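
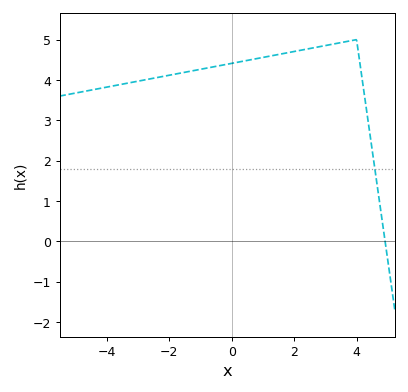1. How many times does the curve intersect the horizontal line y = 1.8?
1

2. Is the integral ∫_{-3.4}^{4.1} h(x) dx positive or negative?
positive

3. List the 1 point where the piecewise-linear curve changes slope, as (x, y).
(4, 5)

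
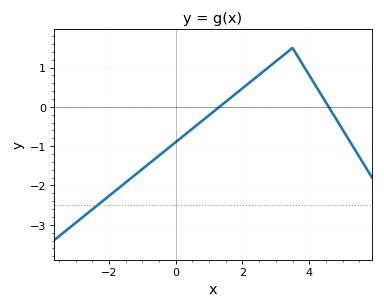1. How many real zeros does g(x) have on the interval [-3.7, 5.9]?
2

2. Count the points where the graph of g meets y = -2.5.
1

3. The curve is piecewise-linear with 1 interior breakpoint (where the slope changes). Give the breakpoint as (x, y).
(3.5, 1.5)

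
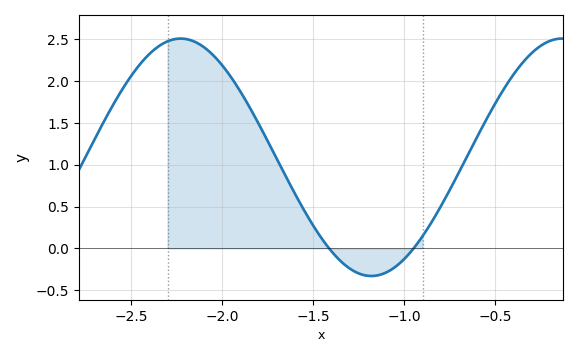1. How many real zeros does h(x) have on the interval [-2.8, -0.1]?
2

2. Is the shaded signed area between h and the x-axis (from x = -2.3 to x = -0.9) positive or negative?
positive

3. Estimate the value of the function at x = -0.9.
0.146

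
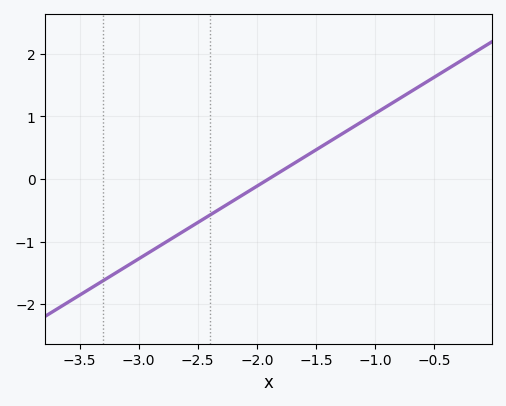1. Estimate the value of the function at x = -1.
1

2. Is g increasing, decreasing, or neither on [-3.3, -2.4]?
increasing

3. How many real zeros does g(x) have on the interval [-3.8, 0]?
1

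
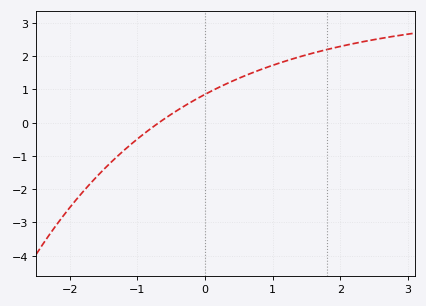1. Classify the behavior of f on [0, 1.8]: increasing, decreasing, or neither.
increasing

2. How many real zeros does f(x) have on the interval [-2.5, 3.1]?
1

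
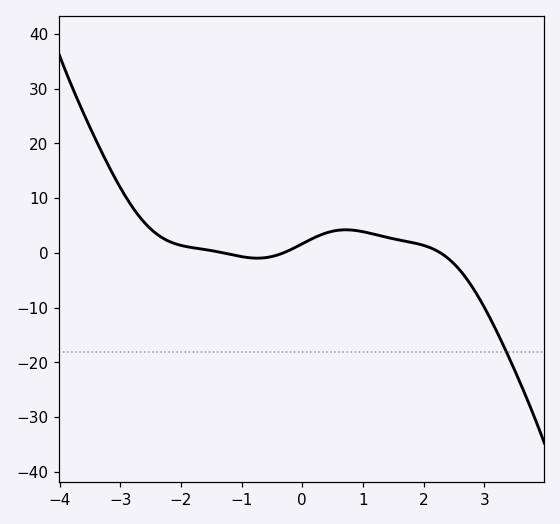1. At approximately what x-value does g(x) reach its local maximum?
0.716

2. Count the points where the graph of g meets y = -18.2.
1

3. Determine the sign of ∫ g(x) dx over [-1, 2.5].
positive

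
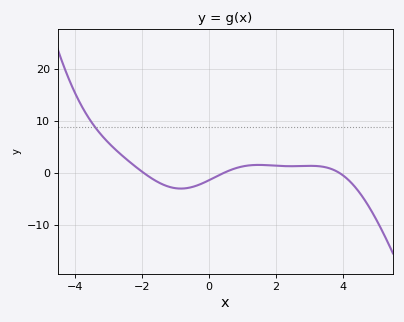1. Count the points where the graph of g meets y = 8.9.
1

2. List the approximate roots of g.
-1.96, 0.448, 3.89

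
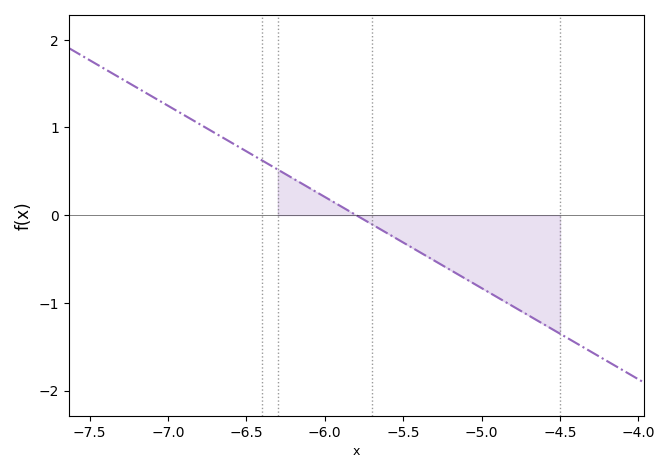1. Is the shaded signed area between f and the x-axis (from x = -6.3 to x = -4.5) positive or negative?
negative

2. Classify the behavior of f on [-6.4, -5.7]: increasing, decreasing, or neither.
decreasing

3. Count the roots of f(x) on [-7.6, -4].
1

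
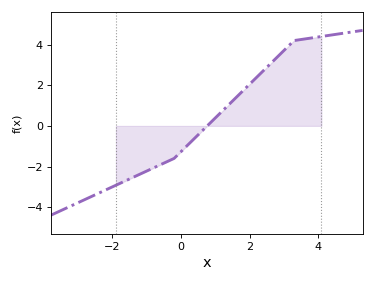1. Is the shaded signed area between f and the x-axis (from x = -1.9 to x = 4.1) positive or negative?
positive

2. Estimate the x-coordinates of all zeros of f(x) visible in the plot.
0.8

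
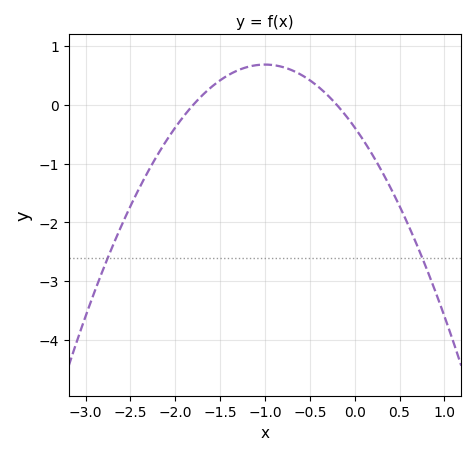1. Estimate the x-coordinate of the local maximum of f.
-1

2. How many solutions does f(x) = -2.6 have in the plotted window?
2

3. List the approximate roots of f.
-1.8, -0.2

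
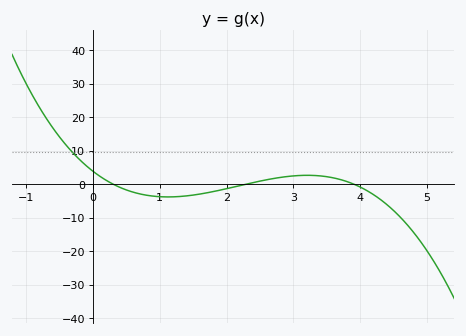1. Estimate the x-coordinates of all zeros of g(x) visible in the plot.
0.3, 2.3, 3.9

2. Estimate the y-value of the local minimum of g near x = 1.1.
-3.85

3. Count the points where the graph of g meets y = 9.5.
1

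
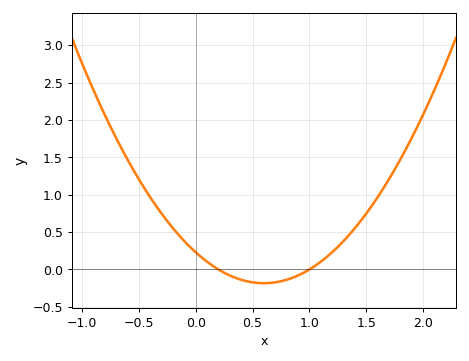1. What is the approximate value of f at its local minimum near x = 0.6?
-0.184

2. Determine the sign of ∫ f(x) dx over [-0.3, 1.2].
positive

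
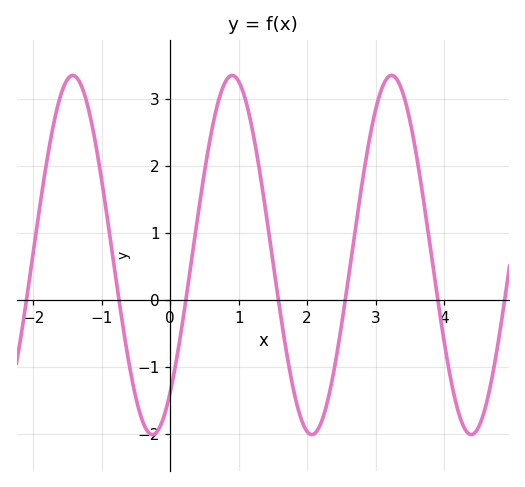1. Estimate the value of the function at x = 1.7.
-0.792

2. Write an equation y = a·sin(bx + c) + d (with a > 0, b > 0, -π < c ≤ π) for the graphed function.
y = 2.68sin(2.7x - 0.872) + 0.67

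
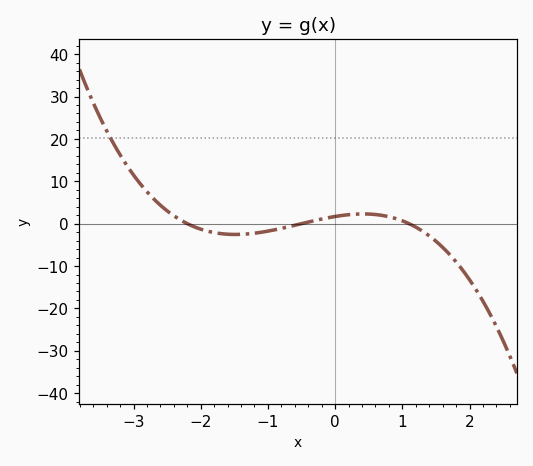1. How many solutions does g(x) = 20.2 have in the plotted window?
1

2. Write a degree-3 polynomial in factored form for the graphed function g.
y = -1.4(x + 2.2)(x + 0.5)(x - 1.1)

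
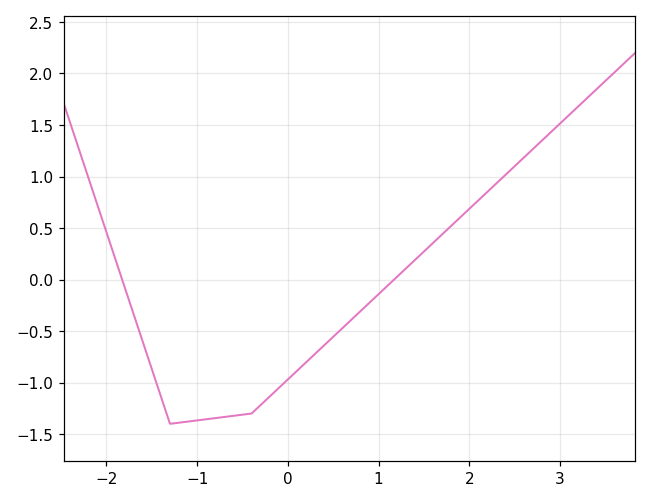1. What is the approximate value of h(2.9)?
1.45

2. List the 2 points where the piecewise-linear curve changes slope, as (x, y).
(-1.3, -1.4); (-0.4, -1.3)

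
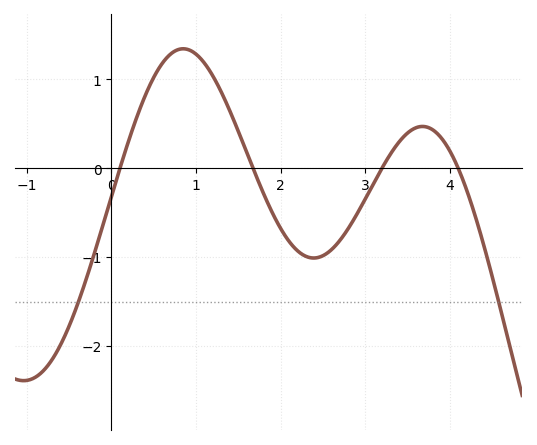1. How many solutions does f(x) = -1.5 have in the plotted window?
2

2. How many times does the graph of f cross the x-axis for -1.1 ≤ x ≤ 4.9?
4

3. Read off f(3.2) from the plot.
0.005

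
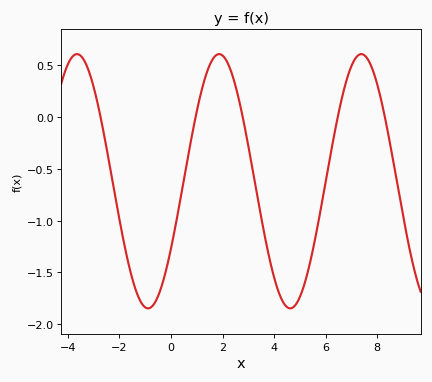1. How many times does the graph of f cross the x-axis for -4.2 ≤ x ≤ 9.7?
5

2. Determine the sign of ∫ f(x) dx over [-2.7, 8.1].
negative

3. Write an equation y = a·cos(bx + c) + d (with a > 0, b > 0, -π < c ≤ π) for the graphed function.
y = 1.23cos(1.1x - 2.1) - 0.62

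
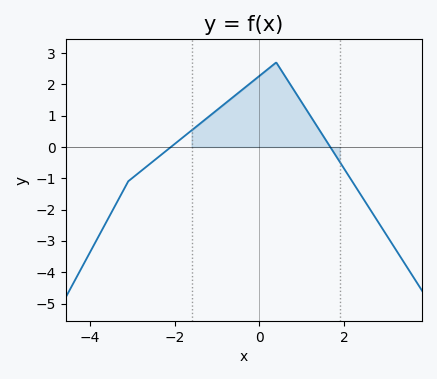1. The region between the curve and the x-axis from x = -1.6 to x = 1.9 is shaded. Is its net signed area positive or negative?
positive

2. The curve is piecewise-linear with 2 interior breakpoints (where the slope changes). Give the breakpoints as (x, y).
(-3.1, -1.1); (0.4, 2.7)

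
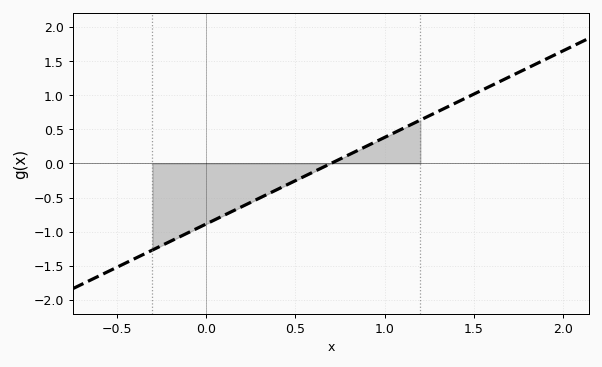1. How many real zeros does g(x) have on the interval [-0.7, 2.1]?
1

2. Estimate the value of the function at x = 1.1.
0.5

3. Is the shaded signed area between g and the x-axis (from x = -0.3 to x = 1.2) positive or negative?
negative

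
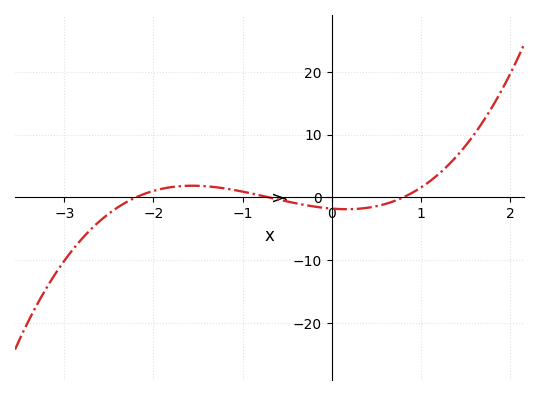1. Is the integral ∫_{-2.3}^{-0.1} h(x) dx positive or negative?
positive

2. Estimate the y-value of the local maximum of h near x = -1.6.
1.87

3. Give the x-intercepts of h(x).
-2.2, -0.7, 0.8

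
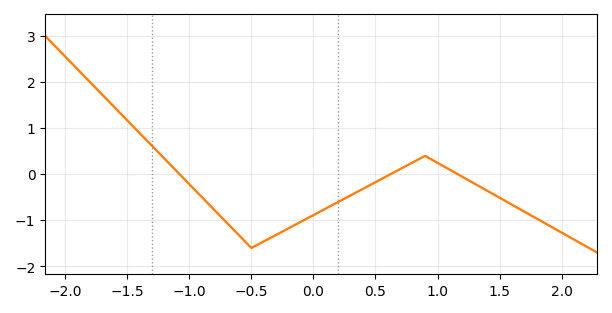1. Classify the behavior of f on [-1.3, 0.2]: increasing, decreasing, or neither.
neither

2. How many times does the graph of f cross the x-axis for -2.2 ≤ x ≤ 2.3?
3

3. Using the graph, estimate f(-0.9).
-0.5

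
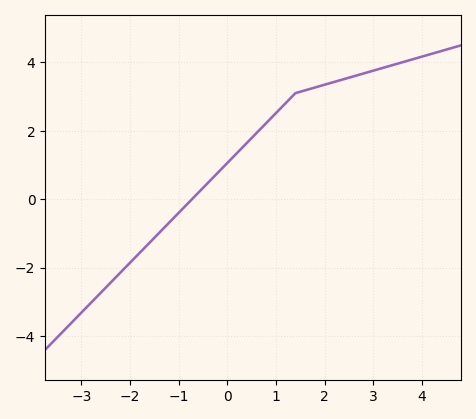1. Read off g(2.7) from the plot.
3.63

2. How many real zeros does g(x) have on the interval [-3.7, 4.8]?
1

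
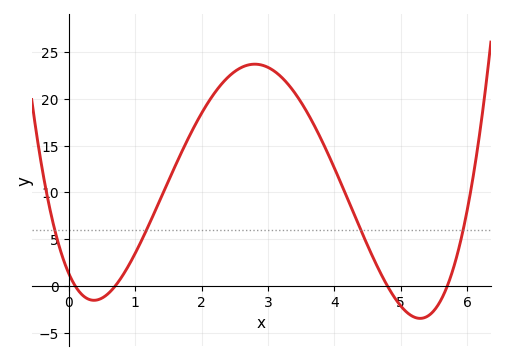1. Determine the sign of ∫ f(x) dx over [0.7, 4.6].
positive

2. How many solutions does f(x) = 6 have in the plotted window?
4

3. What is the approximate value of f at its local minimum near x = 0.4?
-1.5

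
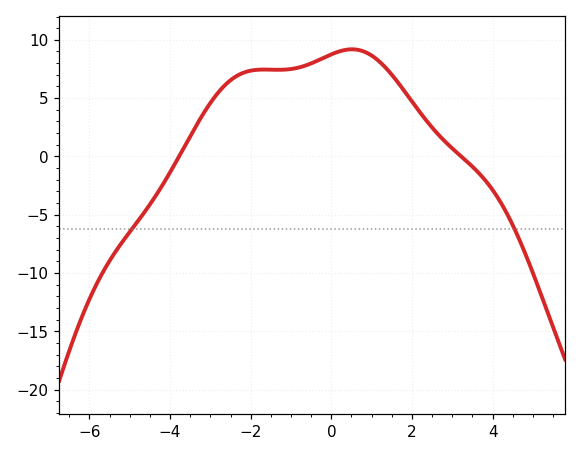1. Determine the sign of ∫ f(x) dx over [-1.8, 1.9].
positive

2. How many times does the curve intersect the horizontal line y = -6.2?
2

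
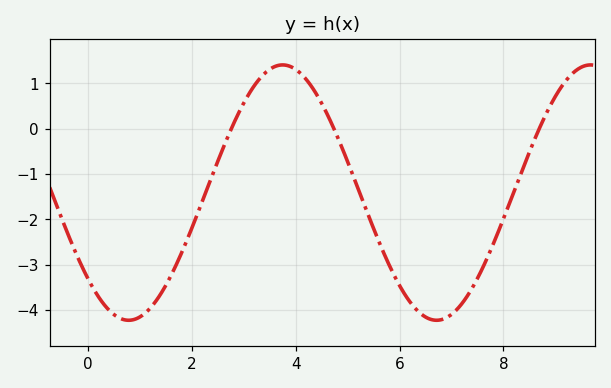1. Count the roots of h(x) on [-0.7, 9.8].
3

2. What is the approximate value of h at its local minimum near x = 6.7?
-4.2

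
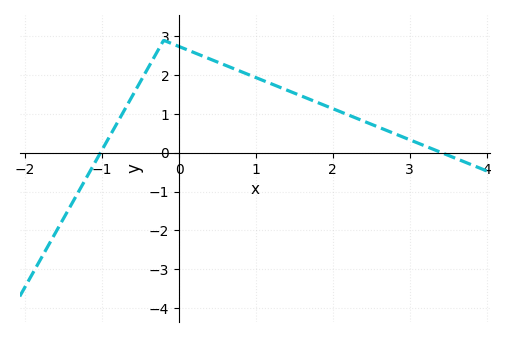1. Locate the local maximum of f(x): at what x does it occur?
-0.2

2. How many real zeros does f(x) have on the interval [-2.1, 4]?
2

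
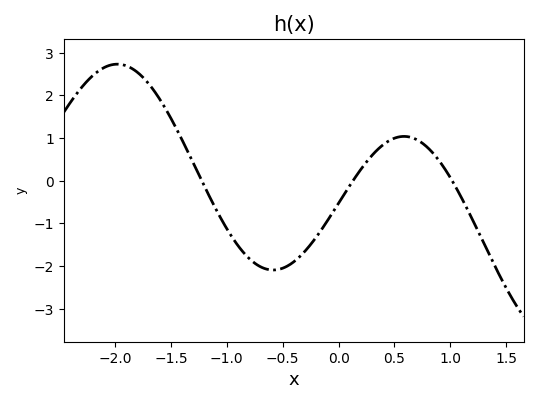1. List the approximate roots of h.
-1.2, 0.1, 1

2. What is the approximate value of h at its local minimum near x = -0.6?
-2.1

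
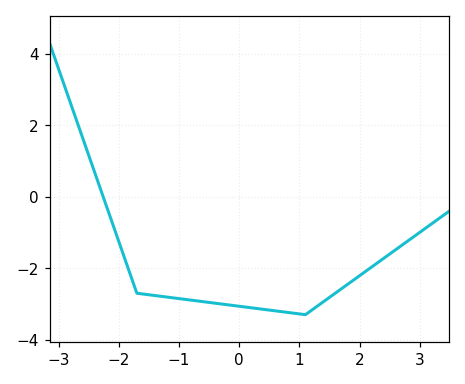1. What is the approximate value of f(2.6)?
-1.48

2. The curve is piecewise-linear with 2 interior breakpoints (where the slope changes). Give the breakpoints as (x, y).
(-1.7, -2.7); (1.1, -3.3)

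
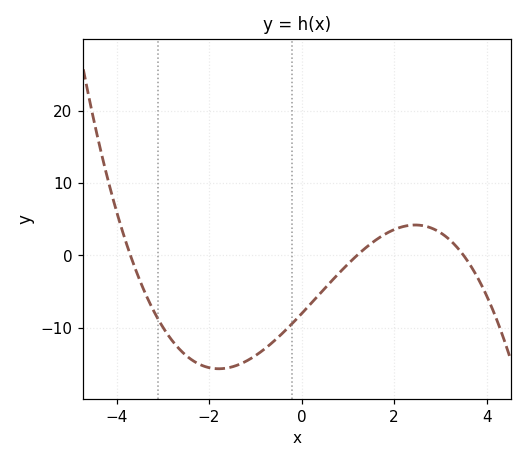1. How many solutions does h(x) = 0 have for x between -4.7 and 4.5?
3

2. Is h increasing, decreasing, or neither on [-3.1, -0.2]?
neither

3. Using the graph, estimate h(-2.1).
-15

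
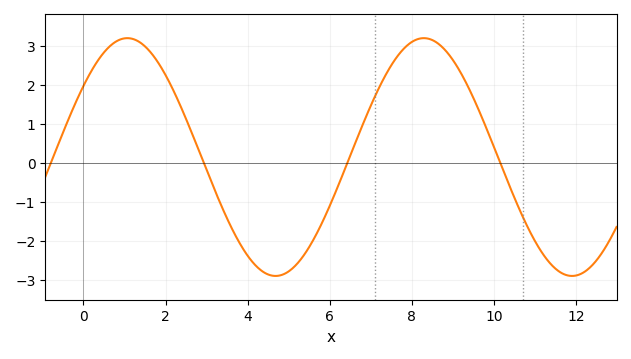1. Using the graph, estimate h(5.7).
-1.76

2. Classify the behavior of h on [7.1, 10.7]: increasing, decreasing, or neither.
neither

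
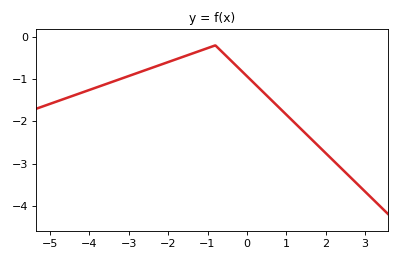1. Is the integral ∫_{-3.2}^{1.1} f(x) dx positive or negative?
negative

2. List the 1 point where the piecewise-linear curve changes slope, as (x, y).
(-0.8, -0.2)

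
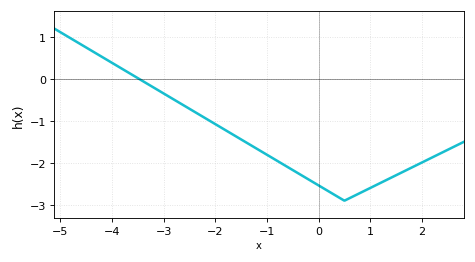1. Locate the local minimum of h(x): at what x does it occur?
0.498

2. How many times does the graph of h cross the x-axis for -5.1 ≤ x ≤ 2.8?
1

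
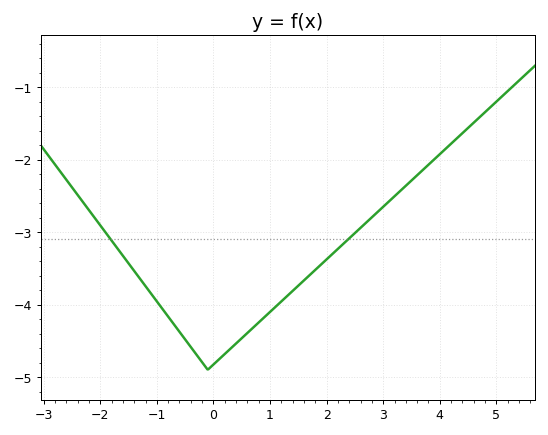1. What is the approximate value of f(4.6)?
-1.5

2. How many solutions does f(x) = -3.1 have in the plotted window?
2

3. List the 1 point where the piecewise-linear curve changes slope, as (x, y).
(-0.1, -4.9)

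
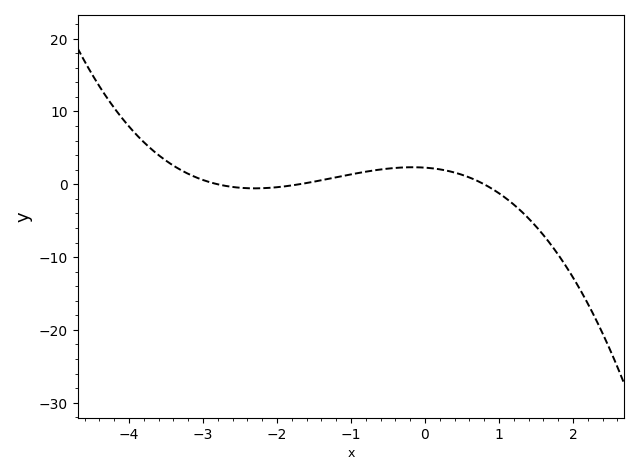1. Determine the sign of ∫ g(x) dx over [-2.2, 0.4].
positive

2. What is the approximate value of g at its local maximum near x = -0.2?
2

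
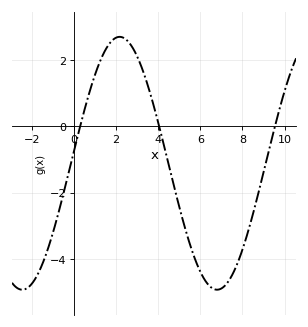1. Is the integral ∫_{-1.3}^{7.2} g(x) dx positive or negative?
negative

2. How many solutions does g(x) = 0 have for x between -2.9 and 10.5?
3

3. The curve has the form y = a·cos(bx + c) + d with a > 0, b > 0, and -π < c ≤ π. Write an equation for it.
y = 3.81cos(0.68x - 1.48) - 1.11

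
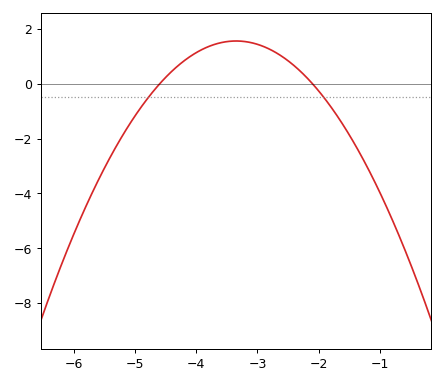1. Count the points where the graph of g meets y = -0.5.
2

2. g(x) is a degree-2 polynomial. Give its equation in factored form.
y = -1(x + 4.6)(x + 2.1)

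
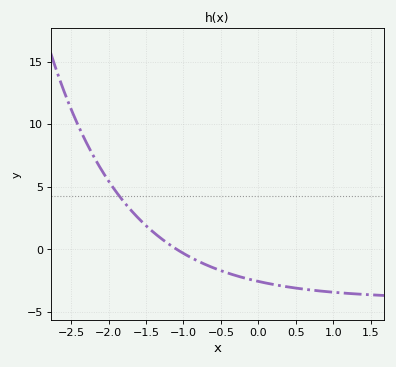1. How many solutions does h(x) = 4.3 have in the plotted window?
1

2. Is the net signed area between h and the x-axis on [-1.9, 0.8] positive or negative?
negative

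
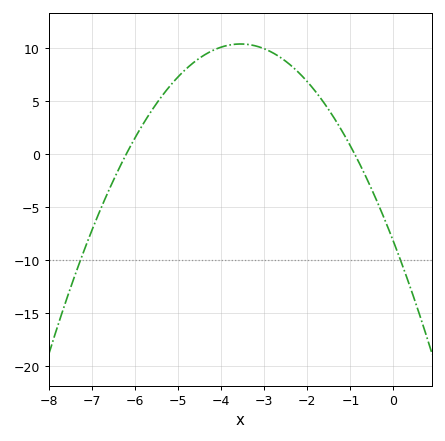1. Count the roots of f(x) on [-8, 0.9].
2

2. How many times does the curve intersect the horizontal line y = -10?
2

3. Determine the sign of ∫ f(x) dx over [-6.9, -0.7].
positive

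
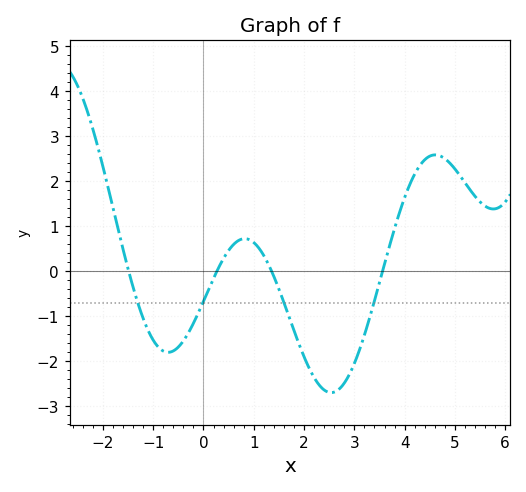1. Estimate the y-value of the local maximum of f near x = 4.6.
2.6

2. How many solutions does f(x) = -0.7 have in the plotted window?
4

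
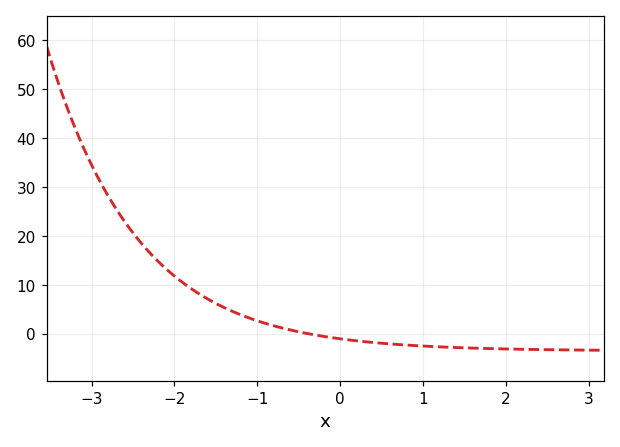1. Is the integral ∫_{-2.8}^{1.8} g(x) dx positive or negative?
positive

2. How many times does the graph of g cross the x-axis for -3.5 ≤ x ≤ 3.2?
1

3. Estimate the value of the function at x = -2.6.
23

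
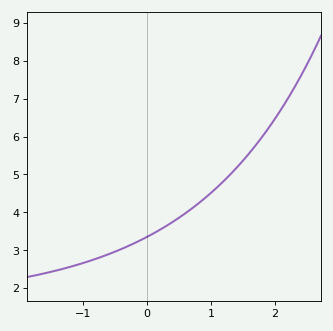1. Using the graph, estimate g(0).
3.35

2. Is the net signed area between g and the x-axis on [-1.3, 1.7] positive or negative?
positive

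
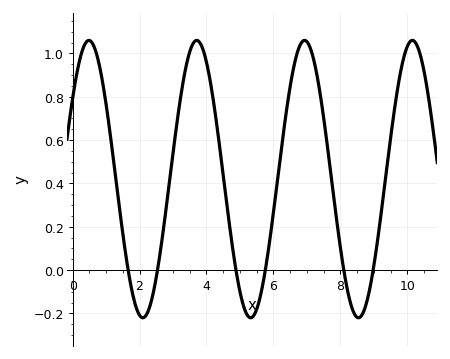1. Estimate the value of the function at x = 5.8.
0.04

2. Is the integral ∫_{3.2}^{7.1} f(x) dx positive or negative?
positive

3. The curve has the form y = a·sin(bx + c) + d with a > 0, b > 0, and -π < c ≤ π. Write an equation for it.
y = 0.64sin(1.9x + 0.62) + 0.42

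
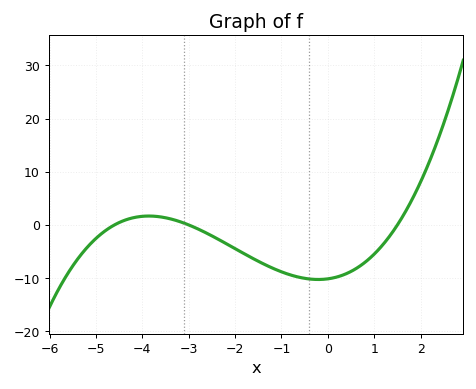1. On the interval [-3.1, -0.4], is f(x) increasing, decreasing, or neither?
decreasing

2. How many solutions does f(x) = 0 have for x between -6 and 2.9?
3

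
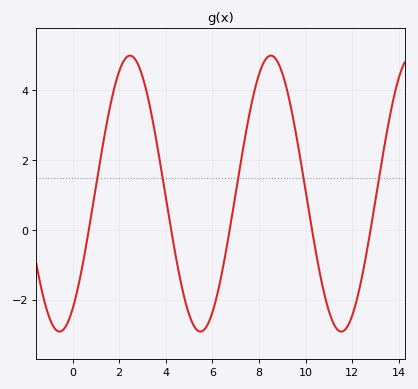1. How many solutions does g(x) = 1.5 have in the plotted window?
5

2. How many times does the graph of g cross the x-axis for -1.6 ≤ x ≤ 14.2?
5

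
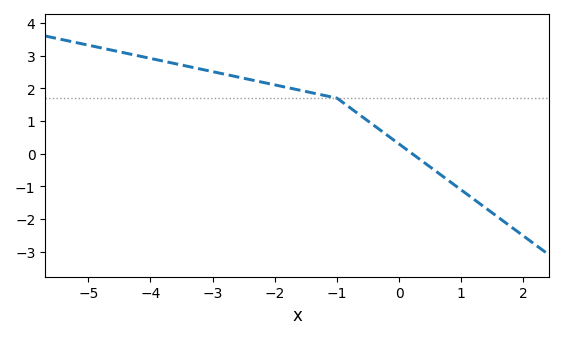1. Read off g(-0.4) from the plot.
0.9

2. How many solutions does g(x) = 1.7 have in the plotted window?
1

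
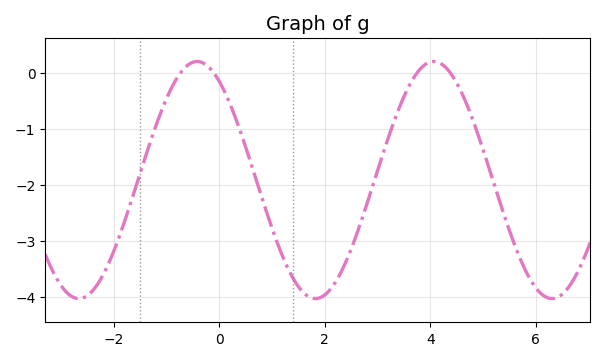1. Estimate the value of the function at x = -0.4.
0.2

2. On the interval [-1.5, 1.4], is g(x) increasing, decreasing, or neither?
neither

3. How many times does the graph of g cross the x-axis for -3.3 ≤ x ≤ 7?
4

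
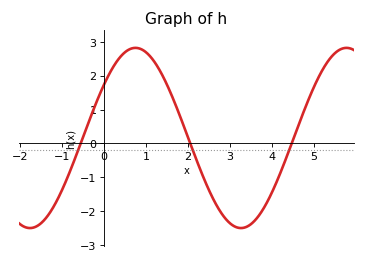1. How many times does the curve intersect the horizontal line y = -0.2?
3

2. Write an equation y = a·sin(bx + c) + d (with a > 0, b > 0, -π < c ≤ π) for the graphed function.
y = 2.66sin(1.2x + 0.64) + 0.16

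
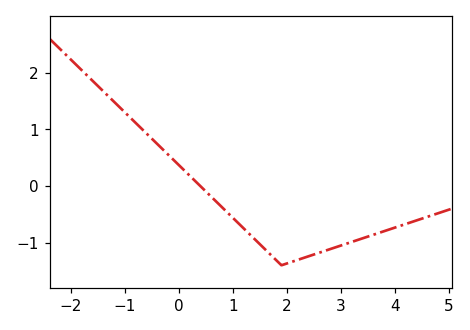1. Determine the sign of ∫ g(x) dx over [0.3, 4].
negative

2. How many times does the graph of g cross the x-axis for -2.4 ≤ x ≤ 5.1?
1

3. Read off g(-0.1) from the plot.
0.5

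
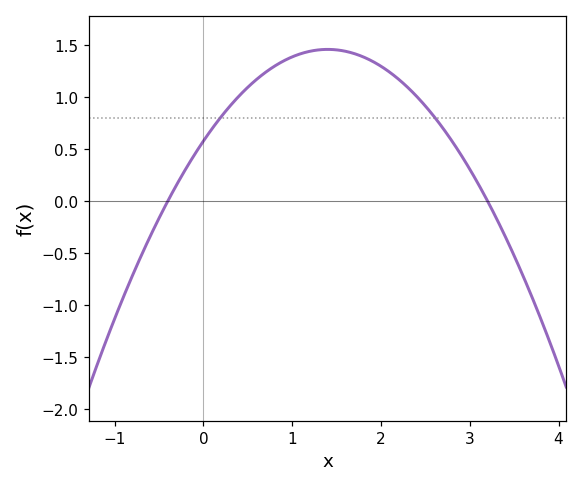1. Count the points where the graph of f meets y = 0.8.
2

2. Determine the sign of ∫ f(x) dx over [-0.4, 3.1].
positive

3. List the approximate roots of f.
-0.4, 3.2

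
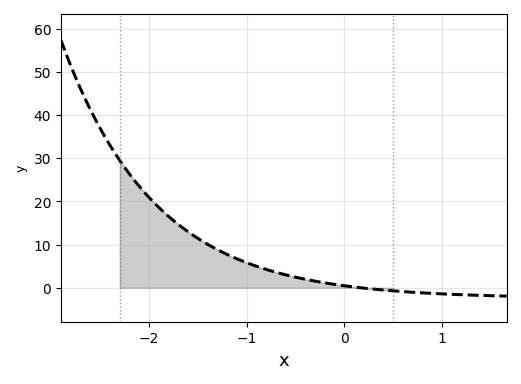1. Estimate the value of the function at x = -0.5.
2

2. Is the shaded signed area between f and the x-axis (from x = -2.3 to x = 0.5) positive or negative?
positive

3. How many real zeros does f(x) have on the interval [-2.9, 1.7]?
1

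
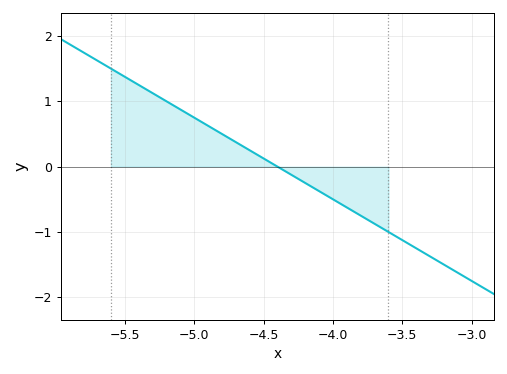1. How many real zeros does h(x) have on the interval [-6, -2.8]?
1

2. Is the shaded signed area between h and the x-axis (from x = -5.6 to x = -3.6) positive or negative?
positive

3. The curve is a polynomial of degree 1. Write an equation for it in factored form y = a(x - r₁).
y = -1.25(x + 4.4)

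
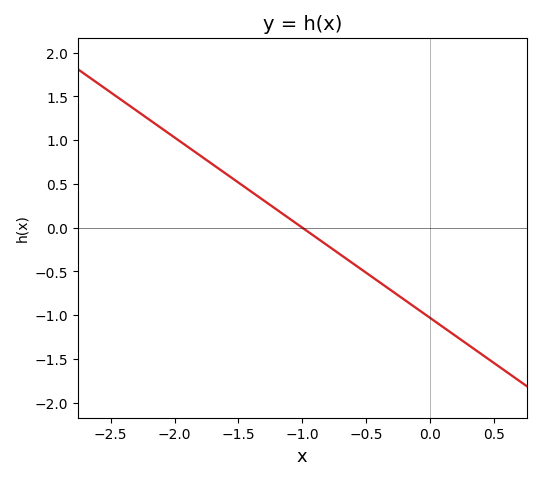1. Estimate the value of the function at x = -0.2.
-0.8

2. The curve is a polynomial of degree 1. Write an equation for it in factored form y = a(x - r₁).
y = -1.03(x + 1)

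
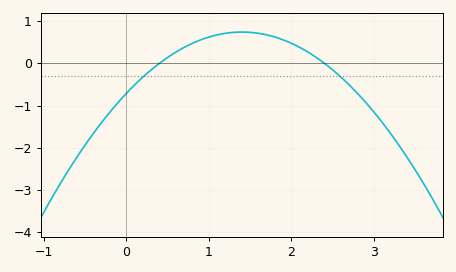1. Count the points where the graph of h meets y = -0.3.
2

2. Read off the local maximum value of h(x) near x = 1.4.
0.7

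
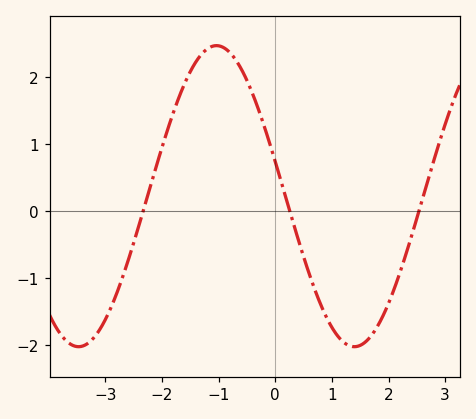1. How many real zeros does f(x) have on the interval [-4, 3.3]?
3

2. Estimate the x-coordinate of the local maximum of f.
-1.04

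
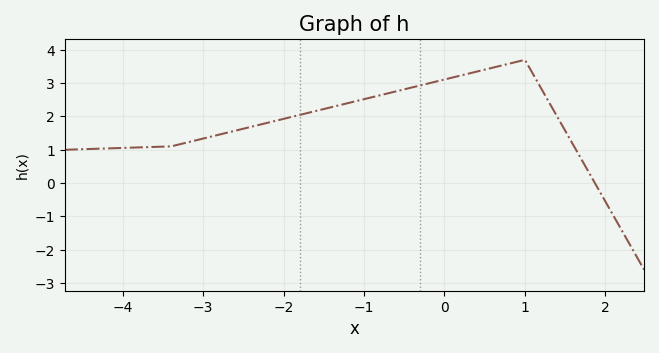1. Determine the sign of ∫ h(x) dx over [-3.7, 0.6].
positive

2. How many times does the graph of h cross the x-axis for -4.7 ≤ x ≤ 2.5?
1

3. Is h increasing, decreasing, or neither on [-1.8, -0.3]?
increasing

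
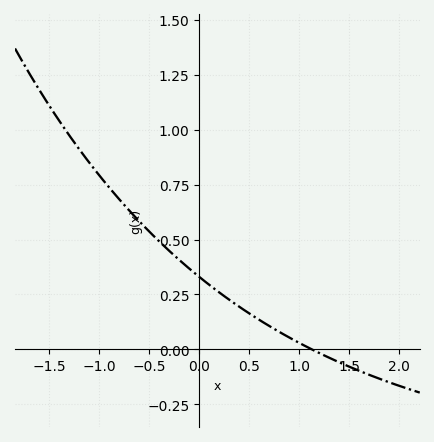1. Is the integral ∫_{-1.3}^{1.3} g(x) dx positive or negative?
positive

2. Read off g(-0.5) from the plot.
0.54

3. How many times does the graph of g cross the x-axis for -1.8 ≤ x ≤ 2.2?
1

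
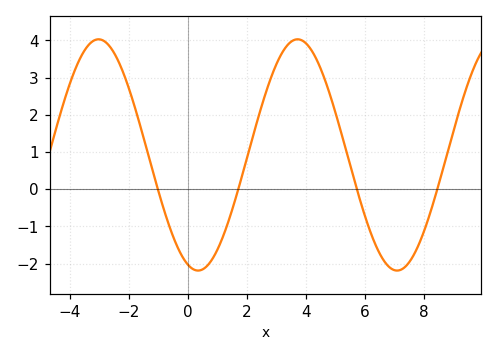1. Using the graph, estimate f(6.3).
-1.37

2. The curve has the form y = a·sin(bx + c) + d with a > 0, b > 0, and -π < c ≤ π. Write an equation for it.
y = 3.11sin(0.93x - 1.89) + 0.92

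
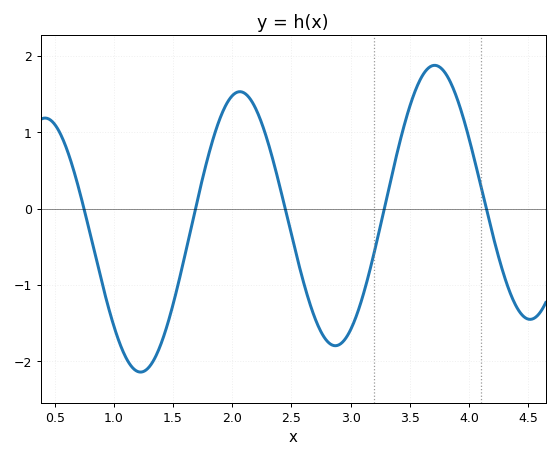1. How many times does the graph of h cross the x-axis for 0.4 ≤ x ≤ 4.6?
5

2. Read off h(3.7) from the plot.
1.88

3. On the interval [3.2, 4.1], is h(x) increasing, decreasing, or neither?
neither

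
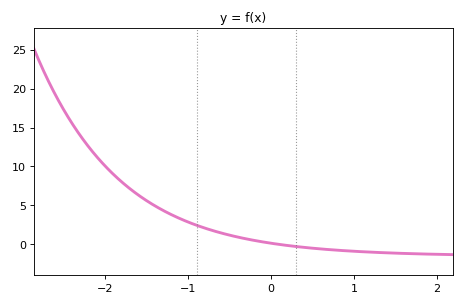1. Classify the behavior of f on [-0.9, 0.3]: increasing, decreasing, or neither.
decreasing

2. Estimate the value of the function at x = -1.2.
4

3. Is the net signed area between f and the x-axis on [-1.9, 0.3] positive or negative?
positive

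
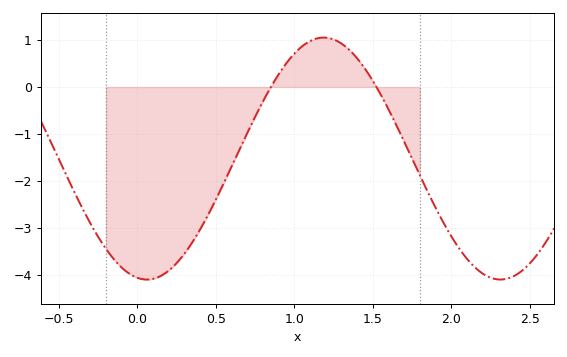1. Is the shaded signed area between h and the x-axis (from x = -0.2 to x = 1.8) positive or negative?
negative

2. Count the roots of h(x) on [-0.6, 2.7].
2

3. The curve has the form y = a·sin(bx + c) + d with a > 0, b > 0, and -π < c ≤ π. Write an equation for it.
y = 2.57sin(2.8x - 1.7) - 1.52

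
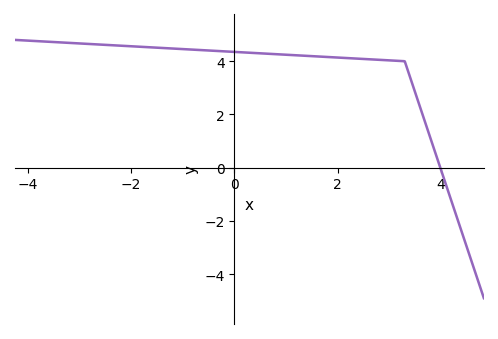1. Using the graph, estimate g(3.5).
2.84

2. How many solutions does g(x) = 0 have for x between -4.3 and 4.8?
1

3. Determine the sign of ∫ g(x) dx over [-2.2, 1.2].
positive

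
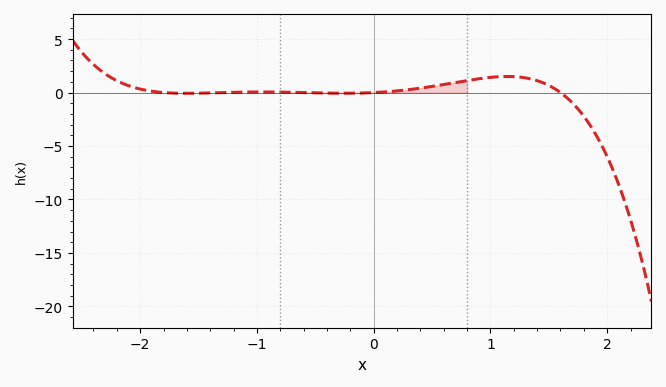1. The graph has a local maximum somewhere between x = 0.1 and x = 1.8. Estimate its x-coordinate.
1.14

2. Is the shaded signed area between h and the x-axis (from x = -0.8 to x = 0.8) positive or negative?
positive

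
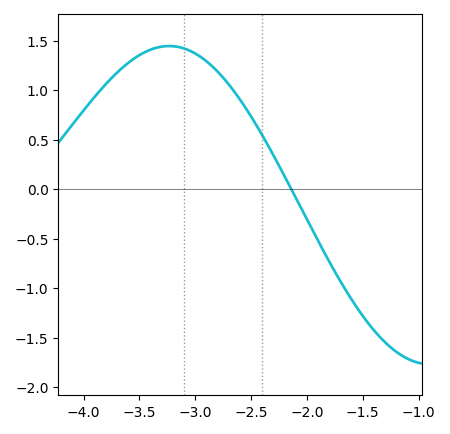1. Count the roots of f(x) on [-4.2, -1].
1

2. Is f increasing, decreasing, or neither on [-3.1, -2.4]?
decreasing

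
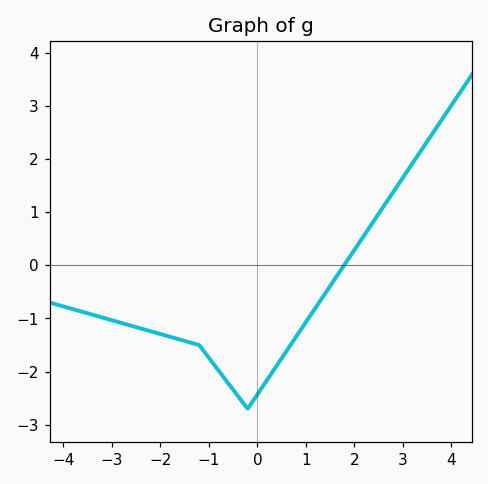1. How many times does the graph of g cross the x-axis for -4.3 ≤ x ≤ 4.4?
1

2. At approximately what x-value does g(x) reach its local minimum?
-0.199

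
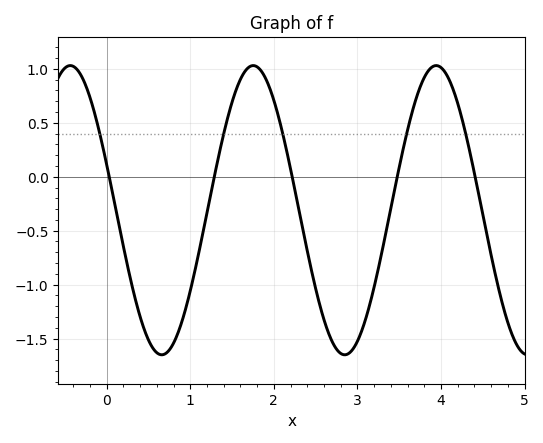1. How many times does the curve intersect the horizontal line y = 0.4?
5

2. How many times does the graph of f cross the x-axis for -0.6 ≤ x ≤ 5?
5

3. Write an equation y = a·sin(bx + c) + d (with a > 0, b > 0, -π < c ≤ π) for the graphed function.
y = 1.34sin(2.87x + 2.82) - 0.31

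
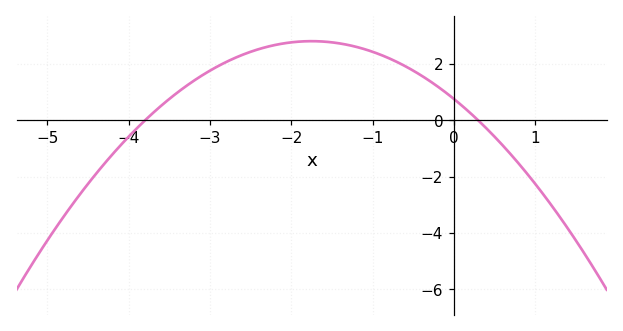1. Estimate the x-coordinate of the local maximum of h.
-1.75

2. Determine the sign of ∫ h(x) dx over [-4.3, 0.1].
positive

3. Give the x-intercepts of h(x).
-3.8, 0.3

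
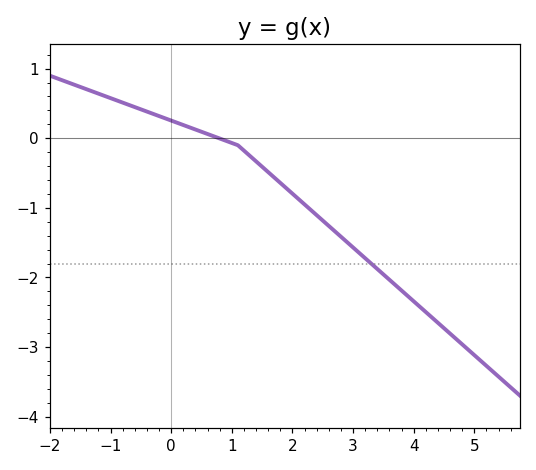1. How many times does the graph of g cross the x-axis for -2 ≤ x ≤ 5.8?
1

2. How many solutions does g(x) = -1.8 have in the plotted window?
1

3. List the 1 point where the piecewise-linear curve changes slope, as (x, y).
(1.1, -0.1)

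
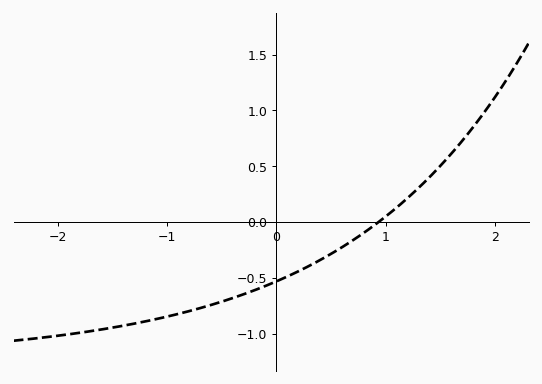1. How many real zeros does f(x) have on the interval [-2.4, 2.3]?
1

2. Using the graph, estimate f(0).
-0.55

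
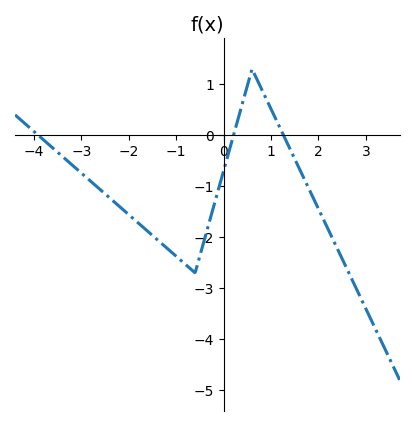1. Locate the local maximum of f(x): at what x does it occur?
0.602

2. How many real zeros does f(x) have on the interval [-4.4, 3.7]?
3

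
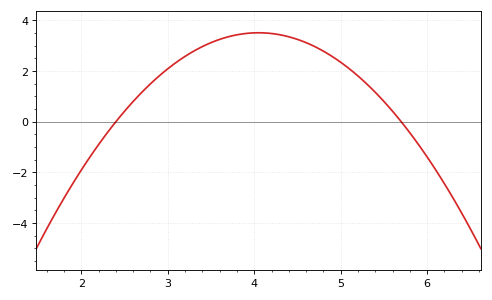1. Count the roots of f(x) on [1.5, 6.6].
2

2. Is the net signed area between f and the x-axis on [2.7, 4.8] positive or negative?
positive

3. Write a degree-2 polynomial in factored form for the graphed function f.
y = -1.29(x - 2.4)(x - 5.7)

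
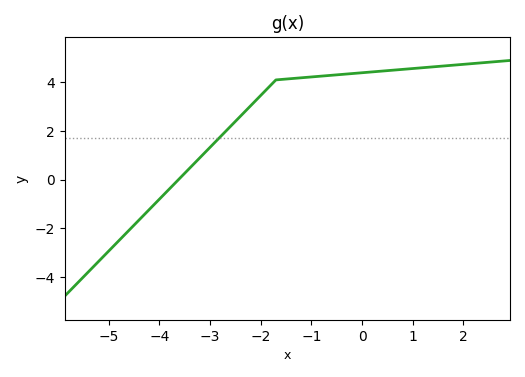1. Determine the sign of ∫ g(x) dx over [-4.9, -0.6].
positive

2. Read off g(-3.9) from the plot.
-0.597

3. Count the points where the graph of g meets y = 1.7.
1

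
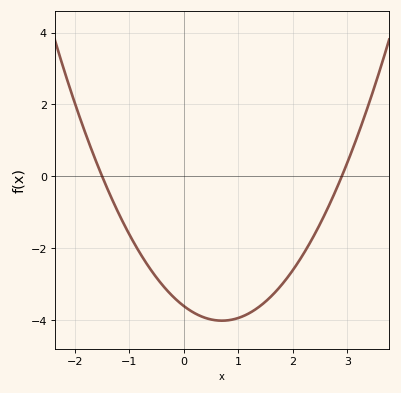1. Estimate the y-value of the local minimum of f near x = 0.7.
-4.02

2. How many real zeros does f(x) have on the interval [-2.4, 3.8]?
2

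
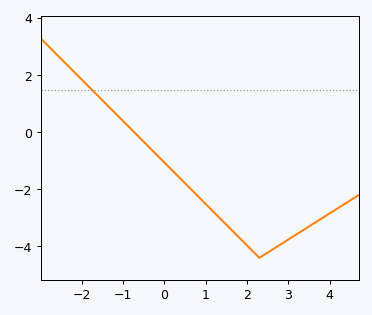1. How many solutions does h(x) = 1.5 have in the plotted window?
1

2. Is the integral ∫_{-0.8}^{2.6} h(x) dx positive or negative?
negative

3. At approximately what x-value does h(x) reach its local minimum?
2.4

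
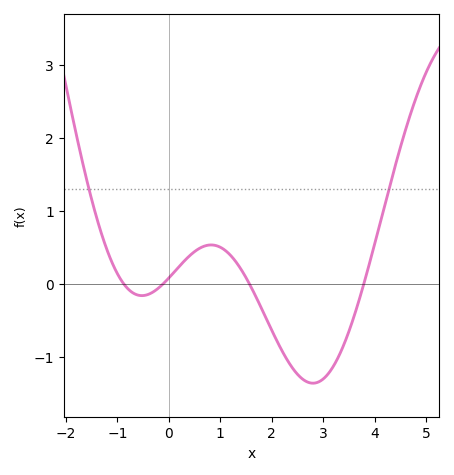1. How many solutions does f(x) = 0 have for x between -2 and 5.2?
4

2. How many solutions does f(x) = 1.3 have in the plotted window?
2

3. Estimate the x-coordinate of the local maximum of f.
0.8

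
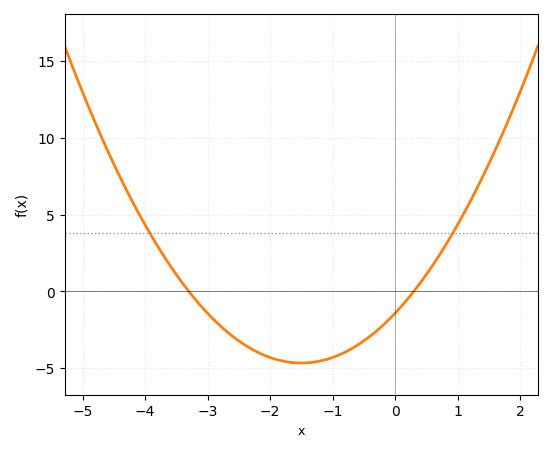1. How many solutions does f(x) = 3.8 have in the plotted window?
2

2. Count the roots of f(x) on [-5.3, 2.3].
2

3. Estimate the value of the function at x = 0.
-1.43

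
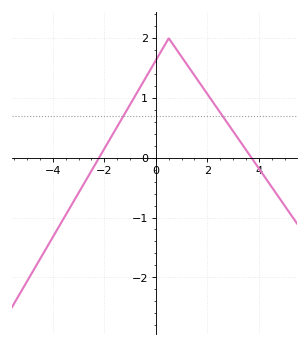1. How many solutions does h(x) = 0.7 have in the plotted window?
2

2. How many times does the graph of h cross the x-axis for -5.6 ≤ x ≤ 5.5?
2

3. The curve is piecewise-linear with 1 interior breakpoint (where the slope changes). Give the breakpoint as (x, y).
(0.5, 2)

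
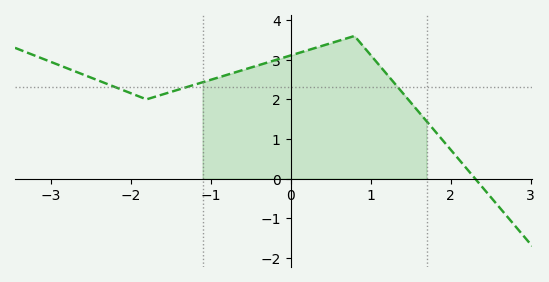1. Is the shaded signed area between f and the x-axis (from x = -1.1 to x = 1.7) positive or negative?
positive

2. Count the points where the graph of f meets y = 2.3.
3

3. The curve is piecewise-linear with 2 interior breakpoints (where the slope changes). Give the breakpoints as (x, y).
(-1.8, 2); (0.8, 3.6)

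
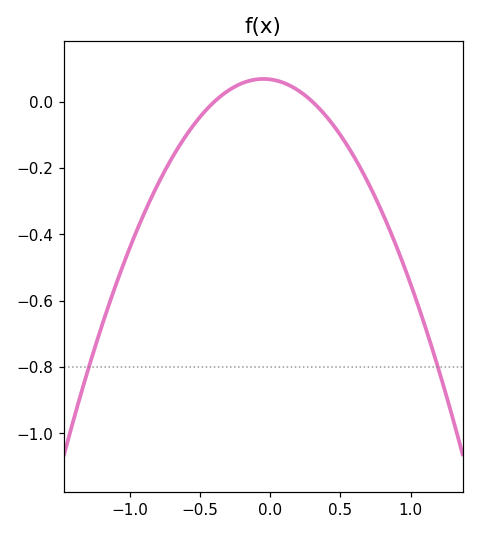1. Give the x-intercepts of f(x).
-0.4, 0.3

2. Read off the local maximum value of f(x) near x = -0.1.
0.06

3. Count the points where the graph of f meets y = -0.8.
2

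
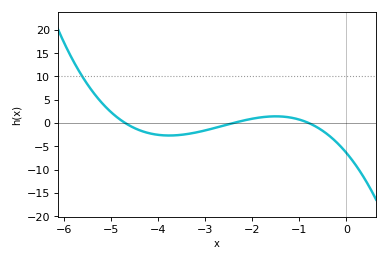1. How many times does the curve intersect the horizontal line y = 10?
1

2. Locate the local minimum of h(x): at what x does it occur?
-3.77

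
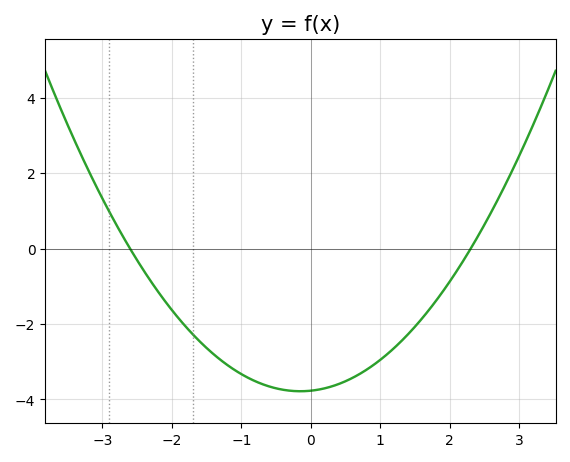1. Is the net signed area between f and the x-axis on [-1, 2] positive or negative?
negative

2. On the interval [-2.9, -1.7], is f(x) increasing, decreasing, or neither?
decreasing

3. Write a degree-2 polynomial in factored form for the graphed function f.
y = 0.63(x + 2.6)(x - 2.3)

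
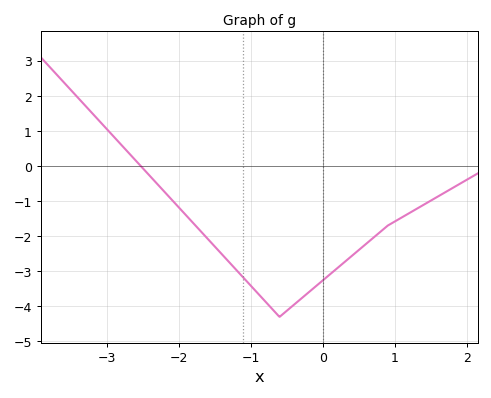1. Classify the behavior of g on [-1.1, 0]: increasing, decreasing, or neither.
neither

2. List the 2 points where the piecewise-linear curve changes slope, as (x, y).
(-0.6, -4.3); (0.9, -1.7)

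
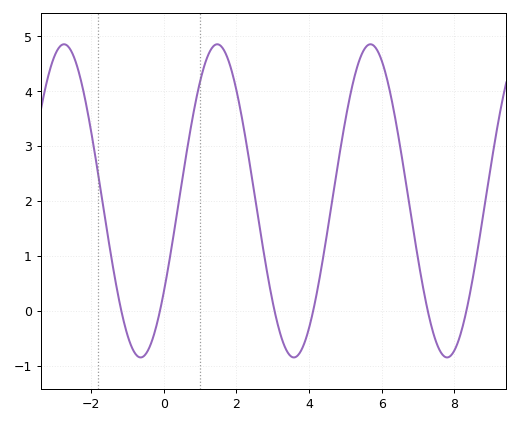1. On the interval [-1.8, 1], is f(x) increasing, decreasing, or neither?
neither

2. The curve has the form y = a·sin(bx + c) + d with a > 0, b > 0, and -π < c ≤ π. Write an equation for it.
y = 2.85sin(1.49x - 0.622) + 2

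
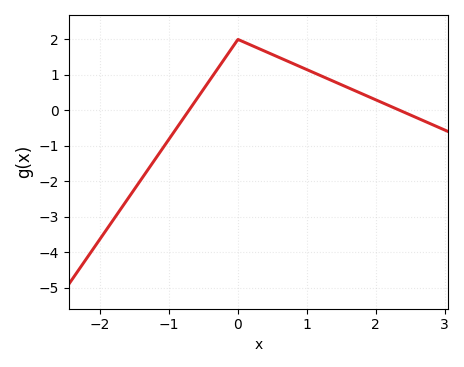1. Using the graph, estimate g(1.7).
0.6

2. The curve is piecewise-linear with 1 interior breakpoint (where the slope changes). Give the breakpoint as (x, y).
(0, 2)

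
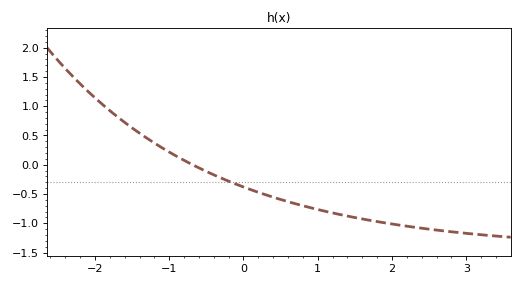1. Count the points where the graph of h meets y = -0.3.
1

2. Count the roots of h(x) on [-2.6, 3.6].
1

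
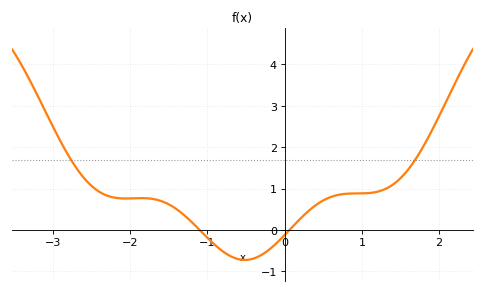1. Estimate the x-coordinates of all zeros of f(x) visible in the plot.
-1.1, 0.062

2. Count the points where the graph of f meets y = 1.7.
2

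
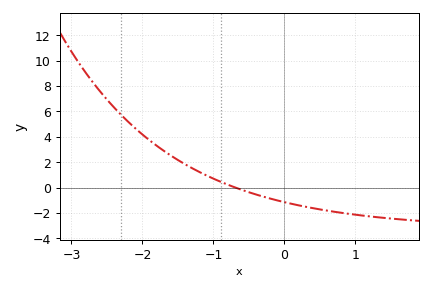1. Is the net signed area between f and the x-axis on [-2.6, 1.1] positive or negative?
positive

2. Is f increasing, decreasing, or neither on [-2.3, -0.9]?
decreasing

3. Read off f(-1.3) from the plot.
1.6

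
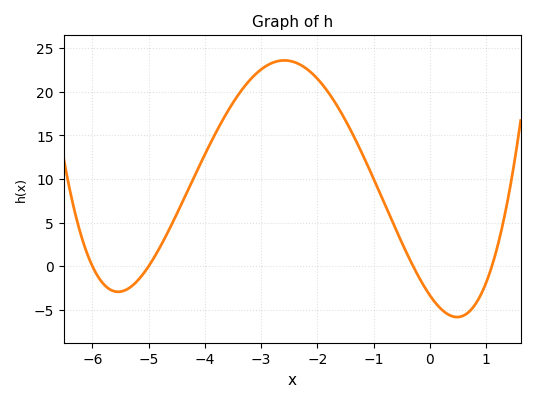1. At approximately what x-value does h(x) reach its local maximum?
-2.6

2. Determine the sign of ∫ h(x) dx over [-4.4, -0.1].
positive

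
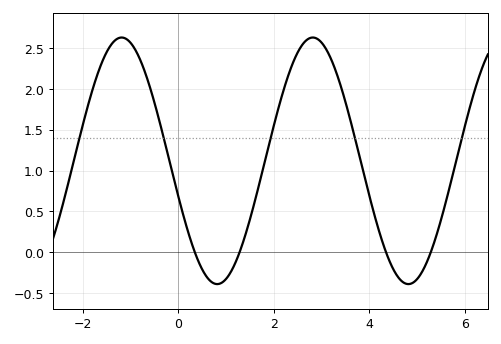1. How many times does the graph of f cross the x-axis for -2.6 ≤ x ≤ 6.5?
4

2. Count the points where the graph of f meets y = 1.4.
5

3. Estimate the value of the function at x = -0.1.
0.919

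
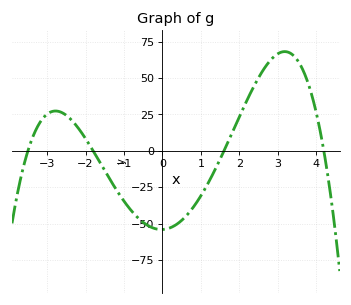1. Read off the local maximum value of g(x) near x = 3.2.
68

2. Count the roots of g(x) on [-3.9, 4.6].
4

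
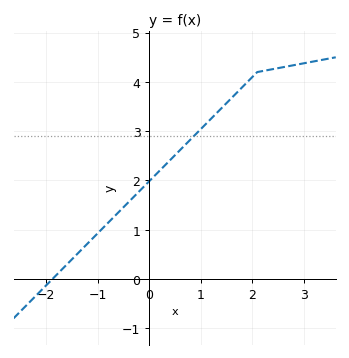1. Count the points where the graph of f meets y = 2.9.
1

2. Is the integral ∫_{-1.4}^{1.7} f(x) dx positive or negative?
positive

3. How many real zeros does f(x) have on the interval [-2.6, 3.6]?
1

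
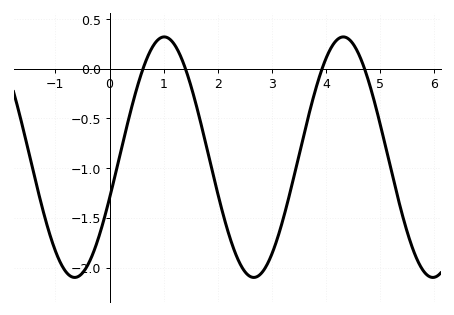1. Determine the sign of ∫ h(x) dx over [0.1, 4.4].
negative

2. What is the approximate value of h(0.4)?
-0.4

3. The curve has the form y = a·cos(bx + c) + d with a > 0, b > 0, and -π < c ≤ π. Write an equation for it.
y = 1.21cos(1.9x - 1.9) - 0.89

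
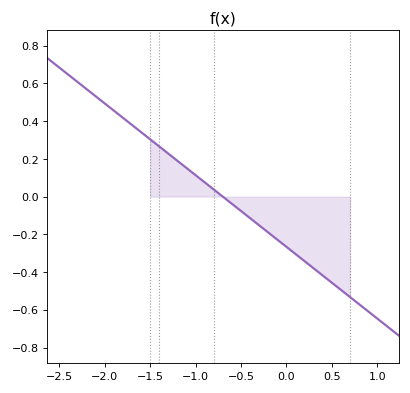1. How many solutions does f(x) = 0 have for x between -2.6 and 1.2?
1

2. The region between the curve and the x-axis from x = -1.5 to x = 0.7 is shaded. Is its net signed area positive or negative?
negative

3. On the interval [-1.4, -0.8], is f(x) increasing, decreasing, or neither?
decreasing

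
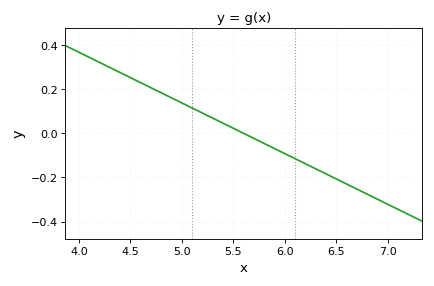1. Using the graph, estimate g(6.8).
-0.276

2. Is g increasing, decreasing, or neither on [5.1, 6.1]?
decreasing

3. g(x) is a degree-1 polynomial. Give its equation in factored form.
y = -0.23(x - 5.6)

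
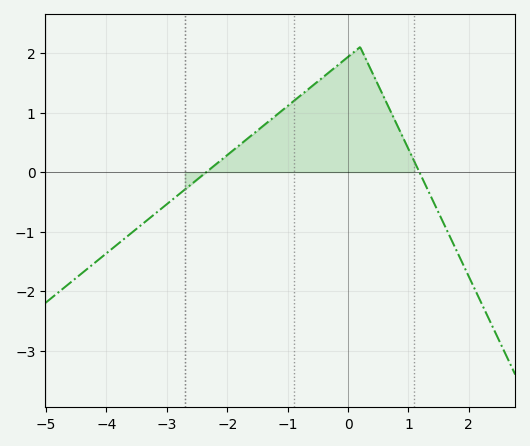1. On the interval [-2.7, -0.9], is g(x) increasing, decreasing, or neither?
increasing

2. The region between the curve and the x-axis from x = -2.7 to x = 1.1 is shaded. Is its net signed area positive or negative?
positive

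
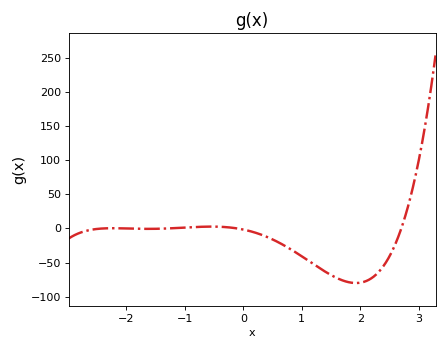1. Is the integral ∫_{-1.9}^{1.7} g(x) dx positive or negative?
negative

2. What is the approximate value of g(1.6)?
-72.6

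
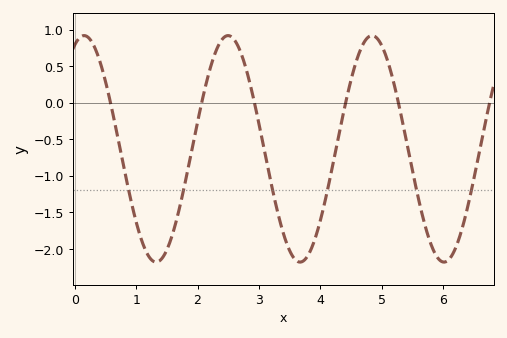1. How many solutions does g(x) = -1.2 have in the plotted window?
6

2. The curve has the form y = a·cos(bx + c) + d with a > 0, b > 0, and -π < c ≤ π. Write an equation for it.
y = 1.55cos(2.68x - 0.41) - 0.63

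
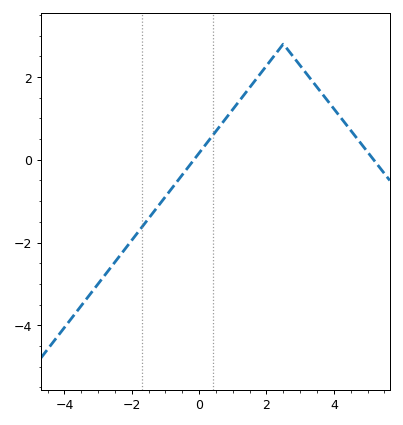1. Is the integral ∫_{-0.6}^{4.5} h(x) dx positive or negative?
positive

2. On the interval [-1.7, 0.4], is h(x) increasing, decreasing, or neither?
increasing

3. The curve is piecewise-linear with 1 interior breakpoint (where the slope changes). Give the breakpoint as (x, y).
(2.5, 2.8)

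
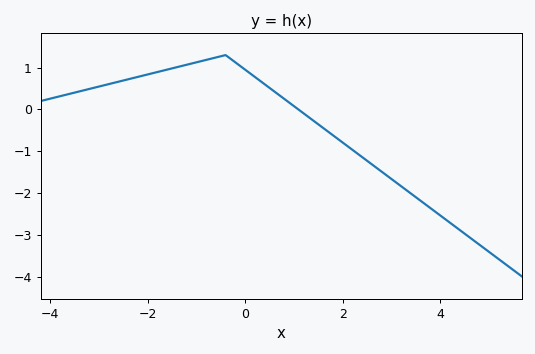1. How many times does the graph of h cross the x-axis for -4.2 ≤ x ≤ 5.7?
1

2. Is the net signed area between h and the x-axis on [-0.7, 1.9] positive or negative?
positive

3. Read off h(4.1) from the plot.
-2.63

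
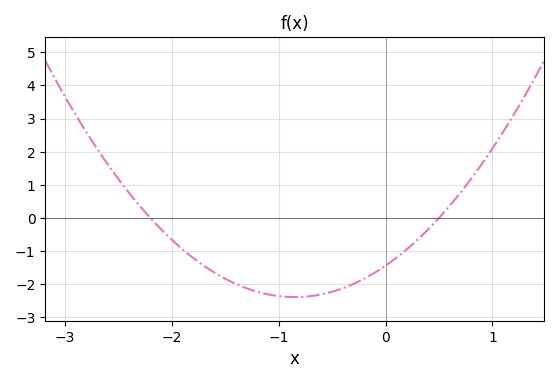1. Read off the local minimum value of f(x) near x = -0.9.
-2.39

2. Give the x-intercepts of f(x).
-2.2, 0.5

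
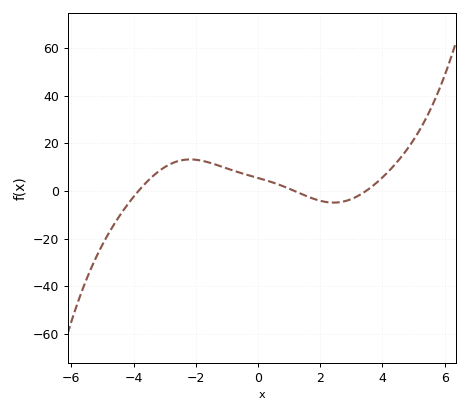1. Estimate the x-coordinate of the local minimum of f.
2.4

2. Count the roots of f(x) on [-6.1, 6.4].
3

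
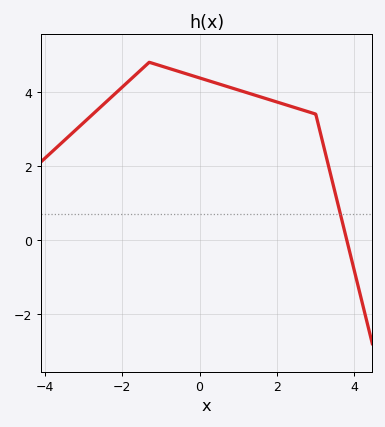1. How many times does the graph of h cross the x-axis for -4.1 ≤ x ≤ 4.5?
1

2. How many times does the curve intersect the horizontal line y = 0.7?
1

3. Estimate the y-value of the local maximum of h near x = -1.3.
4.8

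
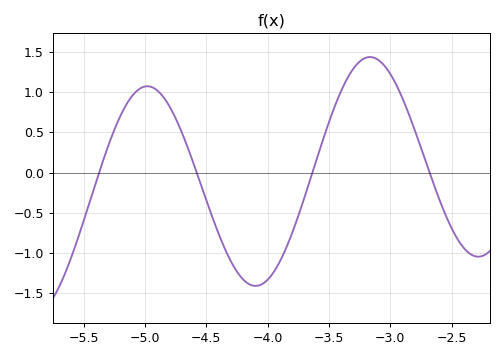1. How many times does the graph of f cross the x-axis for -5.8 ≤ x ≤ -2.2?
4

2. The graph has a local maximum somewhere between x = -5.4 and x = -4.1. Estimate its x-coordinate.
-4.98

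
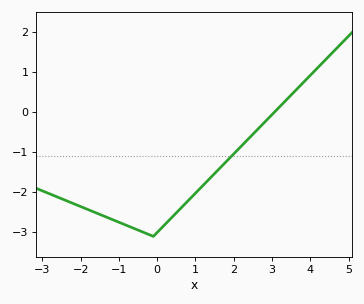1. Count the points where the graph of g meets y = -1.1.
1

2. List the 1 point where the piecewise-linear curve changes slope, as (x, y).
(-0.1, -3.1)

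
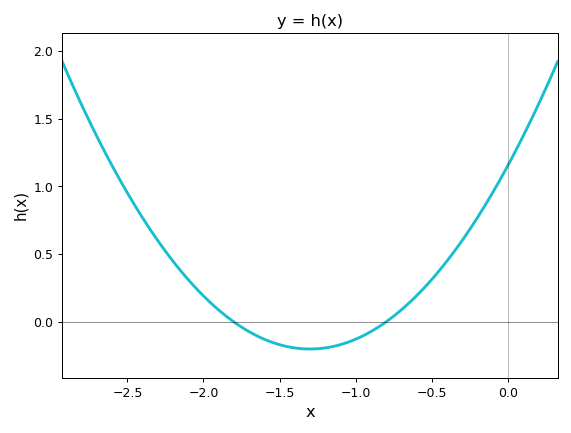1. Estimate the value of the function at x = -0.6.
0.192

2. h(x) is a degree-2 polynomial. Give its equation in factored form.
y = 0.8(x + 1.8)(x + 0.8)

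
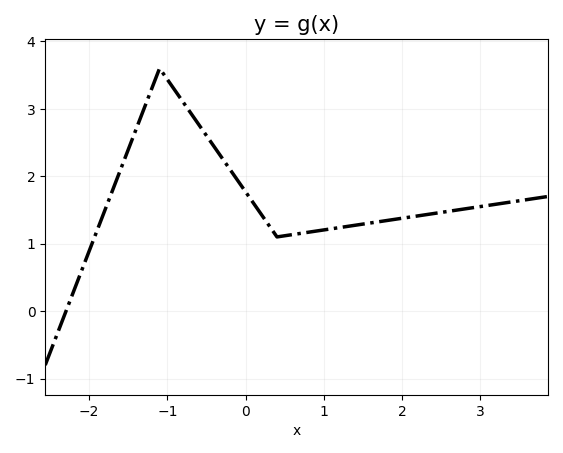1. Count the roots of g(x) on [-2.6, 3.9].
1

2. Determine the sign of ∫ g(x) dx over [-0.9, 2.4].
positive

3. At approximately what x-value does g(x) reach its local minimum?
0.402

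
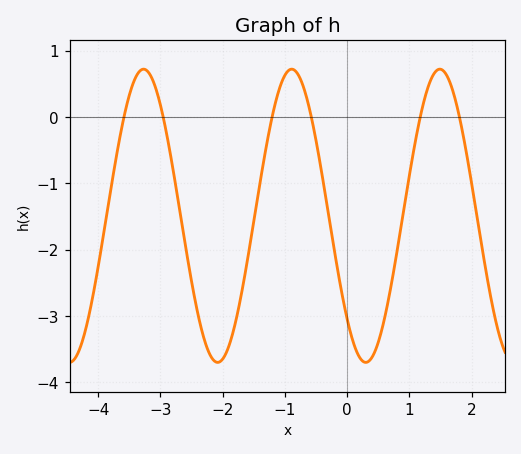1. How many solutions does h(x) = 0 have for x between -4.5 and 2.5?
6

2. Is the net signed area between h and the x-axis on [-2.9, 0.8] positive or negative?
negative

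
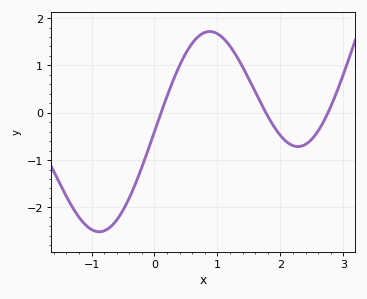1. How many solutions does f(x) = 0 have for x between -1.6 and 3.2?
3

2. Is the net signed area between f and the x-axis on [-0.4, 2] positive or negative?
positive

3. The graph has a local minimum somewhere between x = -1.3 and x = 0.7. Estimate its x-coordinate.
-0.9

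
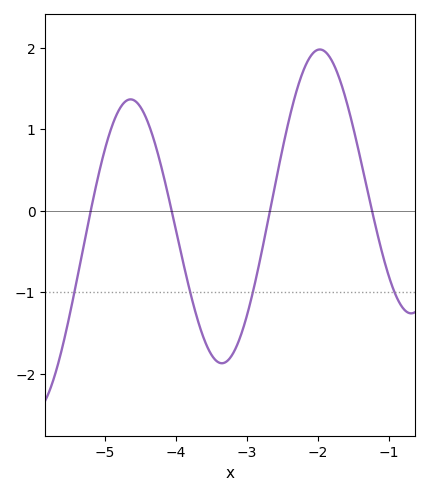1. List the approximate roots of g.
-5.2, -4.06, -2.67, -1.24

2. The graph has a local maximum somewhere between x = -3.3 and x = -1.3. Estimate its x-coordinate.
-1.97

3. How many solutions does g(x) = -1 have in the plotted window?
4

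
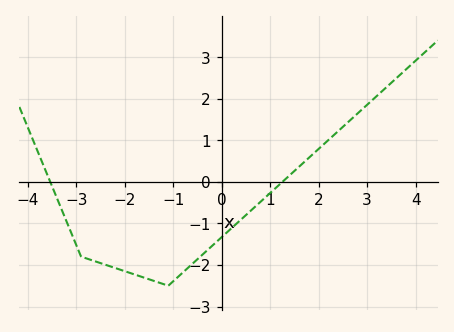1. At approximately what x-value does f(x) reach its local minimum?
-1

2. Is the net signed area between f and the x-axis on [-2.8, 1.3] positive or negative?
negative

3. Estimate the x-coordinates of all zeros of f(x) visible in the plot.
-3.6, 1.2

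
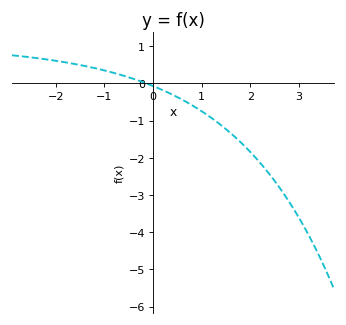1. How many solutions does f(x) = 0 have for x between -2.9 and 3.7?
1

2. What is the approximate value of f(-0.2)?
0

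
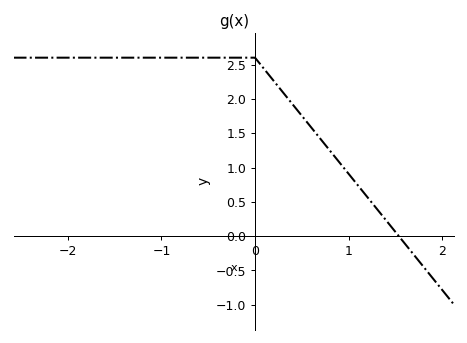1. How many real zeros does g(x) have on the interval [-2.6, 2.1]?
1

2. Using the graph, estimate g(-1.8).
2.6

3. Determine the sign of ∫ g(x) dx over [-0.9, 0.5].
positive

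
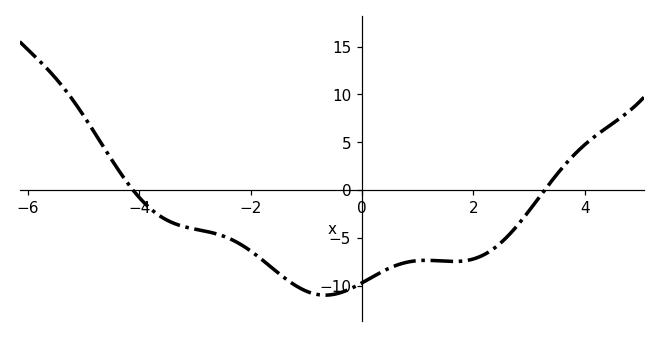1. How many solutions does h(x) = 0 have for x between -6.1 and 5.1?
2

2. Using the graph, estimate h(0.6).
-8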